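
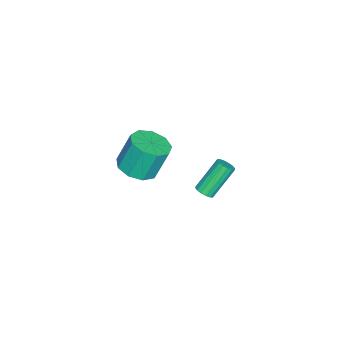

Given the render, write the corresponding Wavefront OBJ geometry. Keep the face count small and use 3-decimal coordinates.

v -1.278 2.605 -3.128
v -0.844 2.836 -2.958
v -1.829 3.566 -1.441
v -2.262 3.335 -1.612
v -0.96 3.016 -3.12
v -1.945 3.747 -1.604
v -1.161 3.087 -3.285
v -2.146 3.817 -1.768
v -1.393 3.028 -3.407
v -2.378 3.759 -1.891
v -1.595 2.856 -3.455
v -2.579 3.586 -1.939
v -1.711 2.617 -3.415
v -2.696 3.347 -1.899
v -1.711 2.374 -3.299
v -2.696 3.104 -1.782
v -1.595 2.193 -3.136
v -2.58 2.924 -1.62
v -1.394 2.123 -2.972
v -2.379 2.853 -1.455
v -1.162 2.181 -2.849
v -2.147 2.912 -1.333
v -0.961 2.354 -2.801
v -1.945 3.084 -1.285
v -0.844 2.593 -2.841
v -1.829 3.323 -1.325
v 3.187 0.981 2.309
v 4.173 0.968 2.525
v 3.82 1.526 4.168
v 2.833 1.539 3.951
v 3.994 1.587 2.276
v 3.641 2.145 3.919
v 3.437 1.923 2.043
v 3.084 2.481 3.685
v 2.763 1.817 1.934
v 2.41 2.375 3.576
v 2.287 1.321 2
v 1.934 1.879 3.642
v 2.232 0.665 2.211
v 1.879 1.223 3.853
v 2.624 0.157 2.468
v 2.271 0.715 4.11
v 3.279 0.035 2.65
v 2.926 0.593 4.292
v 3.891 0.355 2.673
v 3.538 0.913 4.315
f 2 1 5
f 2 5 3
f 3 5 6
f 3 6 4
f 5 1 7
f 5 7 6
f 6 7 8
f 6 8 4
f 7 1 9
f 7 9 8
f 8 9 10
f 8 10 4
f 9 1 11
f 9 11 10
f 10 11 12
f 10 12 4
f 11 1 13
f 11 13 12
f 12 13 14
f 12 14 4
f 13 1 15
f 13 15 14
f 14 15 16
f 14 16 4
f 15 1 17
f 15 17 16
f 16 17 18
f 16 18 4
f 17 1 19
f 17 19 18
f 18 19 20
f 18 20 4
f 19 1 21
f 19 21 20
f 20 21 22
f 20 22 4
f 21 1 23
f 21 23 22
f 22 23 24
f 22 24 4
f 23 1 25
f 23 25 24
f 24 25 26
f 24 26 4
f 25 1 2
f 25 2 26
f 26 2 3
f 26 3 4
f 28 27 31
f 28 31 29
f 29 31 32
f 29 32 30
f 31 27 33
f 31 33 32
f 32 33 34
f 32 34 30
f 33 27 35
f 33 35 34
f 34 35 36
f 34 36 30
f 35 27 37
f 35 37 36
f 36 37 38
f 36 38 30
f 37 27 39
f 37 39 38
f 38 39 40
f 38 40 30
f 39 27 41
f 39 41 40
f 40 41 42
f 40 42 30
f 41 27 43
f 41 43 42
f 42 43 44
f 42 44 30
f 43 27 45
f 43 45 44
f 44 45 46
f 44 46 30
f 45 27 28
f 45 28 46
f 46 28 29
f 46 29 30



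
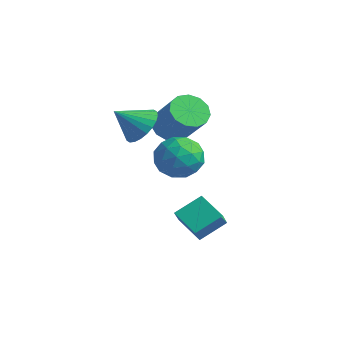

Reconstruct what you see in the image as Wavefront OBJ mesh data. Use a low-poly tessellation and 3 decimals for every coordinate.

v 3.036 -0.551 -1.907
v 3.358 0.691 -1.15
v 2.518 0.124 -2.795
v 2.841 1.366 -2.038
v 4.339 -0.466 -2.602
v 4.662 0.776 -1.845
v 3.822 0.209 -3.49
v 4.144 1.451 -2.733
v -0.146 1.841 1.457
v 0.523 1.69 0.771
v 2.015 1.548 2.256
v 1.346 1.699 2.943
v 0.499 2.231 0.847
v 1.991 2.089 2.332
v 0.27 2.648 1.116
v 1.763 2.506 2.601
v -0.09 2.809 1.494
v 1.402 2.667 2.979
v -0.469 2.662 1.86
v 1.023 2.52 3.345
v -0.745 2.255 2.099
v 0.747 2.113 3.584
v -0.831 1.717 2.133
v 0.662 1.574 3.618
v -0.699 1.218 1.953
v 0.793 1.075 3.439
v -0.392 0.916 1.616
v 1.1 0.774 3.101
v -0.007 0.909 1.228
v 1.485 0.767 2.713
v 0.334 1.197 0.913
v 1.826 1.055 2.398
v 2.402 -0.859 1.588
v 2.979 -0.334 0.733
v 3.981 -0.966 2.587
v 4.558 -0.441 1.732
v 3.781 0.149 2.354
v 2.805 0.215 1.736
v 4.155 -1.515 1.584
v 3.179 -1.449 0.966
v 4.062 -0.739 0.731
v 3.831 0.289 1.207
v 3.129 -1.589 2.113
v 2.898 -0.561 2.589
v 2.552 -0.587 1.073
v 4.408 -0.713 2.247
v 3.951 -0.366 2.613
v 4.29 -0.058 2.11
v 2.45 -0.264 1.662
v 2.789 0.044 1.16
v 3.26 0.328 2.113
v 4.171 -1.344 2.16
v 4.51 -1.036 1.658
v 2.67 -1.242 1.21
v 3.009 -0.934 0.707
v 3.7 -1.628 1.207
v 3.527 -0.517 0.569
v 4.455 -0.58 1.156
v 4.219 -1.211 1.069
v 3.645 -1.172 0.706
v 3.391 0.088 0.849
v 4.319 0.025 1.436
v 3.863 0.371 1.802
v 3.289 0.41 1.439
v 4.028 -0.151 0.848
v 2.641 -1.325 1.884
v 3.569 -1.388 2.471
v 3.671 -1.71 1.881
v 3.097 -1.671 1.518
v 2.505 -0.72 2.164
v 3.433 -0.783 2.751
v 3.315 -0.128 2.614
v 2.741 -0.089 2.251
v 2.932 -1.149 2.472
v 1.185 -0.814 2.699
v 2.148 -0.991 3.019
v 0.655 -1.886 3.701
v 2.034 -0.699 3.27
v 1.79 -0.424 3.435
v 1.455 -0.209 3.487
v 1.078 -0.087 3.42
v 0.718 -0.075 3.242
v 0.428 -0.175 2.982
v 0.254 -0.373 2.679
v 0.222 -0.638 2.378
v 0.336 -0.93 2.127
v 0.579 -1.204 1.962
v 0.915 -1.419 1.91
v 1.291 -1.542 1.977
v 1.652 -1.554 2.155
v 1.941 -1.454 2.415
v 2.115 -1.256 2.718
f 2 4 1
f 5 2 1
f 1 4 3
f 3 5 1
f 2 8 4
f 6 2 5
f 6 8 2
f 4 8 3
f 7 5 3
f 3 8 7
f 7 6 5
f 8 6 7
f 10 9 13
f 10 13 11
f 11 13 14
f 11 14 12
f 13 9 15
f 13 15 14
f 14 15 16
f 14 16 12
f 15 9 17
f 15 17 16
f 16 17 18
f 16 18 12
f 17 9 19
f 17 19 18
f 18 19 20
f 18 20 12
f 19 9 21
f 19 21 20
f 20 21 22
f 20 22 12
f 21 9 23
f 21 23 22
f 22 23 24
f 22 24 12
f 23 9 25
f 23 25 24
f 24 25 26
f 24 26 12
f 25 9 27
f 25 27 26
f 26 27 28
f 26 28 12
f 27 9 29
f 27 29 28
f 28 29 30
f 28 30 12
f 29 9 31
f 29 31 30
f 30 31 32
f 30 32 12
f 31 9 10
f 31 10 32
f 32 10 11
f 32 11 12
f 33 70 49
f 70 44 73
f 49 73 38
f 70 73 49
f 33 49 45
f 49 38 50
f 45 50 34
f 49 50 45
f 33 45 54
f 45 34 55
f 54 55 40
f 45 55 54
f 33 54 66
f 54 40 69
f 66 69 43
f 54 69 66
f 33 66 70
f 66 43 74
f 70 74 44
f 66 74 70
f 34 50 61
f 50 38 64
f 61 64 42
f 50 64 61
f 38 73 51
f 73 44 72
f 51 72 37
f 73 72 51
f 44 74 71
f 74 43 67
f 71 67 35
f 74 67 71
f 43 69 68
f 69 40 56
f 68 56 39
f 69 56 68
f 40 55 60
f 55 34 57
f 60 57 41
f 55 57 60
f 36 62 48
f 62 42 63
f 48 63 37
f 62 63 48
f 36 48 46
f 48 37 47
f 46 47 35
f 48 47 46
f 36 46 53
f 46 35 52
f 53 52 39
f 46 52 53
f 36 53 58
f 53 39 59
f 58 59 41
f 53 59 58
f 36 58 62
f 58 41 65
f 62 65 42
f 58 65 62
f 37 63 51
f 63 42 64
f 51 64 38
f 63 64 51
f 35 47 71
f 47 37 72
f 71 72 44
f 47 72 71
f 39 52 68
f 52 35 67
f 68 67 43
f 52 67 68
f 41 59 60
f 59 39 56
f 60 56 40
f 59 56 60
f 42 65 61
f 65 41 57
f 61 57 34
f 65 57 61
f 76 75 78
f 76 78 77
f 78 75 79
f 78 79 77
f 79 75 80
f 79 80 77
f 80 75 81
f 80 81 77
f 81 75 82
f 81 82 77
f 82 75 83
f 82 83 77
f 83 75 84
f 83 84 77
f 84 75 85
f 84 85 77
f 85 75 86
f 85 86 77
f 86 75 87
f 86 87 77
f 87 75 88
f 87 88 77
f 88 75 89
f 88 89 77
f 89 75 90
f 89 90 77
f 90 75 91
f 90 91 77
f 91 75 92
f 91 92 77
f 92 75 76
f 92 76 77



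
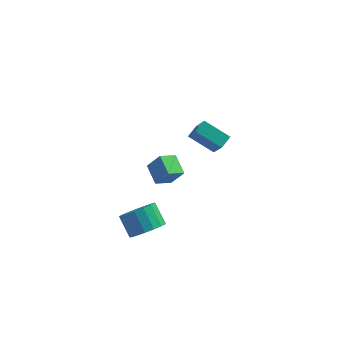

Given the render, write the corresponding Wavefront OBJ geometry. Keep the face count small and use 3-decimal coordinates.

v 0.843 2.794 -2.761
v 1.282 1.788 -1.309
v 1.244 3.413 -2.454
v 1.684 2.408 -1.002
v 2.196 2.292 -3.518
v 2.636 1.287 -2.066
v 2.598 2.912 -3.211
v 3.037 1.906 -1.759
v -0.652 -4.123 -3.533
v -0.311 -4.653 -2.81
v -0.886 -3.868 -1.963
v -1.228 -3.337 -2.687
v 0.017 -4.338 -2.879
v -0.559 -3.553 -2.033
v 0.191 -3.973 -3.099
v -0.385 -3.188 -2.252
v 0.171 -3.643 -3.418
v -0.404 -2.858 -2.571
v -0.036 -3.423 -3.763
v -0.612 -2.638 -2.917
v -0.385 -3.363 -4.056
v -0.961 -2.578 -3.21
v -0.796 -3.477 -4.229
v -1.371 -2.692 -3.383
v -1.173 -3.739 -4.243
v -1.748 -2.954 -3.396
v -1.431 -4.089 -4.094
v -2.006 -3.304 -3.247
v -1.511 -4.446 -3.816
v -2.086 -3.661 -2.97
v -1.394 -4.73 -3.474
v -1.969 -3.945 -2.628
v -1.107 -4.874 -3.146
v -1.682 -4.089 -2.299
v -0.716 -4.846 -2.906
v -1.291 -4.061 -2.059
v 0.37 -2.641 -1.09
v -0.351 -3.194 -0.625
v -0.106 -1.677 -0.681
v -0.827 -2.23 -0.217
v 1.007 -2.71 -0.183
v 0.286 -3.263 0.281
v 0.531 -1.746 0.225
v -0.19 -2.299 0.69
f 2 4 1
f 5 2 1
f 1 4 3
f 3 5 1
f 2 8 4
f 6 2 5
f 6 8 2
f 4 8 3
f 7 5 3
f 3 8 7
f 7 6 5
f 8 6 7
f 10 9 13
f 10 13 11
f 11 13 14
f 11 14 12
f 13 9 15
f 13 15 14
f 14 15 16
f 14 16 12
f 15 9 17
f 15 17 16
f 16 17 18
f 16 18 12
f 17 9 19
f 17 19 18
f 18 19 20
f 18 20 12
f 19 9 21
f 19 21 20
f 20 21 22
f 20 22 12
f 21 9 23
f 21 23 22
f 22 23 24
f 22 24 12
f 23 9 25
f 23 25 24
f 24 25 26
f 24 26 12
f 25 9 27
f 25 27 26
f 26 27 28
f 26 28 12
f 27 9 29
f 27 29 28
f 28 29 30
f 28 30 12
f 29 9 31
f 29 31 30
f 30 31 32
f 30 32 12
f 31 9 33
f 31 33 32
f 32 33 34
f 32 34 12
f 33 9 35
f 33 35 34
f 34 35 36
f 34 36 12
f 35 9 10
f 35 10 36
f 36 10 11
f 36 11 12
f 38 40 37
f 41 38 37
f 37 40 39
f 39 41 37
f 38 44 40
f 42 38 41
f 42 44 38
f 40 44 39
f 43 41 39
f 39 44 43
f 43 42 41
f 44 42 43



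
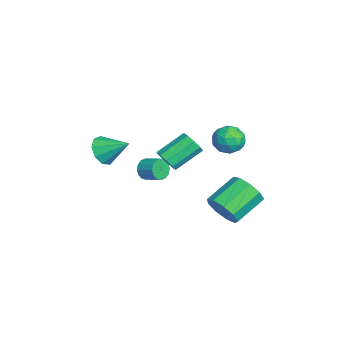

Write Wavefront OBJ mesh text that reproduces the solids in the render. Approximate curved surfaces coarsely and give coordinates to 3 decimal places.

v 0.232 -4.2 -0.262
v 1.03 -4.276 -0.713
v 0.828 -2.94 0.582
v 0.645 -3.887 -1.022
v 0.066 -3.644 -0.976
v -0.435 -3.661 -0.595
v -0.624 -3.931 -0.059
v -0.413 -4.327 0.382
v 0.1 -4.663 0.522
v 0.675 -4.783 0.295
v 1.042 -4.63 -0.192
v 0.199 2.636 0.844
v 0.762 2.665 0.137
v 0.498 1.215 1.023
v 1.061 1.244 0.316
v 1.275 1.674 1.082
v 1.09 2.552 0.972
v 0.17 1.328 0.188
v -0.015 2.206 0.078
v 0.744 1.857 -0.268
v 1.427 2.071 0.284
v -0.167 1.809 0.876
v 0.516 2.023 1.428
v 0.454 2.775 0.475
v 0.806 1.105 0.685
v 0.932 1.357 1.136
v 1.263 1.375 0.72
v 0.647 2.709 0.965
v 0.978 2.726 0.55
v 1.28 2.143 1.105
v 0.282 1.154 0.61
v 0.613 1.171 0.195
v -0.003 2.505 0.44
v 0.328 2.523 0.024
v -0.02 1.737 0.055
v 0.774 2.317 -0.179
v 0.95 1.482 -0.074
v 0.426 1.531 -0.149
v 0.318 2.048 -0.214
v 1.176 2.443 0.146
v 1.352 1.608 0.251
v 1.478 1.86 0.701
v 1.369 2.376 0.636
v 1.165 1.968 -0.093
v -0.092 2.272 0.909
v 0.084 1.437 1.014
v -0.109 1.504 0.524
v -0.218 2.02 0.459
v 0.31 2.398 1.234
v 0.486 1.563 1.339
v 0.942 1.832 1.374
v 0.834 2.349 1.309
v 0.095 1.912 1.253
v 3.687 1.419 -2.549
v 4.344 1.435 -1.783
v 3.31 2.777 -0.924
v 2.653 2.761 -1.691
v 4.534 1.89 -2.266
v 3.5 3.233 -1.407
v 4.328 2.125 -2.882
v 3.293 3.468 -2.023
v 3.822 2.03 -3.342
v 2.787 3.372 -2.483
v 3.252 1.648 -3.432
v 2.218 2.991 -2.573
v 2.887 1.16 -3.108
v 1.852 2.502 -2.249
v 2.896 0.792 -2.523
v 1.861 2.135 -1.664
v 3.275 0.718 -1.951
v 2.24 2.06 -1.092
v 3.847 0.972 -1.658
v 2.813 2.314 -0.799
v 2.123 -1.208 0.092
v 2.709 -1.2 0.493
v 2.063 0.156 1.409
v 1.477 0.148 1.008
v 2.768 -0.911 0.107
v 2.122 0.445 1.023
v 2.525 -0.761 -0.286
v 1.879 0.595 0.63
v 2.094 -0.821 -0.502
v 1.448 0.536 0.414
v 1.677 -1.061 -0.44
v 1.031 0.295 0.476
v 1.468 -1.371 -0.129
v 0.822 -0.014 0.787
v 1.566 -1.604 0.285
v 0.92 -0.248 1.202
v 1.925 -1.652 0.609
v 1.279 -0.296 1.526
v 2.376 -1.493 0.691
v 1.73 -0.136 1.608
v -2.167 -2.042 -3.25
v -1.831 -2.038 -3.83
v -1.218 -1.294 -3.47
v -1.553 -1.298 -2.89
v -2.086 -1.808 -3.872
v -1.473 -1.063 -3.512
v -2.363 -1.64 -3.748
v -1.75 -0.895 -3.388
v -2.587 -1.58 -3.49
v -1.974 -0.835 -3.13
v -2.699 -1.644 -3.168
v -2.085 -0.899 -2.808
v -2.668 -1.815 -2.868
v -2.054 -1.07 -2.508
v -2.502 -2.046 -2.67
v -1.889 -1.302 -2.31
v -2.247 -2.277 -2.628
v -1.634 -1.532 -2.268
v -1.97 -2.445 -2.752
v -1.357 -1.7 -2.392
v -1.746 -2.505 -3.01
v -1.133 -1.76 -2.65
v -1.635 -2.441 -3.332
v -1.021 -1.696 -2.972
v -1.666 -2.27 -3.632
v -1.052 -1.525 -3.272
f 2 1 4
f 2 4 3
f 4 1 5
f 4 5 3
f 5 1 6
f 5 6 3
f 6 1 7
f 6 7 3
f 7 1 8
f 7 8 3
f 8 1 9
f 8 9 3
f 9 1 10
f 9 10 3
f 10 1 11
f 10 11 3
f 11 1 2
f 11 2 3
f 12 49 28
f 49 23 52
f 28 52 17
f 49 52 28
f 12 28 24
f 28 17 29
f 24 29 13
f 28 29 24
f 12 24 33
f 24 13 34
f 33 34 19
f 24 34 33
f 12 33 45
f 33 19 48
f 45 48 22
f 33 48 45
f 12 45 49
f 45 22 53
f 49 53 23
f 45 53 49
f 13 29 40
f 29 17 43
f 40 43 21
f 29 43 40
f 17 52 30
f 52 23 51
f 30 51 16
f 52 51 30
f 23 53 50
f 53 22 46
f 50 46 14
f 53 46 50
f 22 48 47
f 48 19 35
f 47 35 18
f 48 35 47
f 19 34 39
f 34 13 36
f 39 36 20
f 34 36 39
f 15 41 27
f 41 21 42
f 27 42 16
f 41 42 27
f 15 27 25
f 27 16 26
f 25 26 14
f 27 26 25
f 15 25 32
f 25 14 31
f 32 31 18
f 25 31 32
f 15 32 37
f 32 18 38
f 37 38 20
f 32 38 37
f 15 37 41
f 37 20 44
f 41 44 21
f 37 44 41
f 16 42 30
f 42 21 43
f 30 43 17
f 42 43 30
f 14 26 50
f 26 16 51
f 50 51 23
f 26 51 50
f 18 31 47
f 31 14 46
f 47 46 22
f 31 46 47
f 20 38 39
f 38 18 35
f 39 35 19
f 38 35 39
f 21 44 40
f 44 20 36
f 40 36 13
f 44 36 40
f 55 54 58
f 55 58 56
f 56 58 59
f 56 59 57
f 58 54 60
f 58 60 59
f 59 60 61
f 59 61 57
f 60 54 62
f 60 62 61
f 61 62 63
f 61 63 57
f 62 54 64
f 62 64 63
f 63 64 65
f 63 65 57
f 64 54 66
f 64 66 65
f 65 66 67
f 65 67 57
f 66 54 68
f 66 68 67
f 67 68 69
f 67 69 57
f 68 54 70
f 68 70 69
f 69 70 71
f 69 71 57
f 70 54 72
f 70 72 71
f 71 72 73
f 71 73 57
f 72 54 55
f 72 55 73
f 73 55 56
f 73 56 57
f 75 74 78
f 75 78 76
f 76 78 79
f 76 79 77
f 78 74 80
f 78 80 79
f 79 80 81
f 79 81 77
f 80 74 82
f 80 82 81
f 81 82 83
f 81 83 77
f 82 74 84
f 82 84 83
f 83 84 85
f 83 85 77
f 84 74 86
f 84 86 85
f 85 86 87
f 85 87 77
f 86 74 88
f 86 88 87
f 87 88 89
f 87 89 77
f 88 74 90
f 88 90 89
f 89 90 91
f 89 91 77
f 90 74 92
f 90 92 91
f 91 92 93
f 91 93 77
f 92 74 75
f 92 75 93
f 93 75 76
f 93 76 77
f 95 94 98
f 95 98 96
f 96 98 99
f 96 99 97
f 98 94 100
f 98 100 99
f 99 100 101
f 99 101 97
f 100 94 102
f 100 102 101
f 101 102 103
f 101 103 97
f 102 94 104
f 102 104 103
f 103 104 105
f 103 105 97
f 104 94 106
f 104 106 105
f 105 106 107
f 105 107 97
f 106 94 108
f 106 108 107
f 107 108 109
f 107 109 97
f 108 94 110
f 108 110 109
f 109 110 111
f 109 111 97
f 110 94 112
f 110 112 111
f 111 112 113
f 111 113 97
f 112 94 114
f 112 114 113
f 113 114 115
f 113 115 97
f 114 94 116
f 114 116 115
f 115 116 117
f 115 117 97
f 116 94 118
f 116 118 117
f 117 118 119
f 117 119 97
f 118 94 95
f 118 95 119
f 119 95 96
f 119 96 97



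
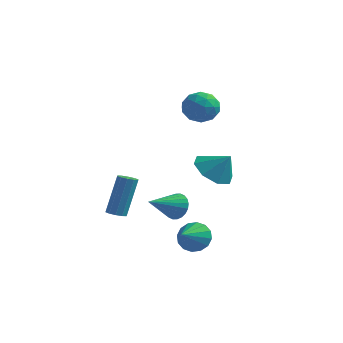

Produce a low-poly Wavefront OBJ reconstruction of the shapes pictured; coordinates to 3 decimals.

v -1.407 -1.299 -3.476
v -1.148 -1.722 -3.361
v -0.953 -1.045 -1.309
v -1.213 -0.621 -1.424
v -0.941 -1.503 -3.453
v -0.746 -0.826 -1.401
v -0.912 -1.206 -3.554
v -0.717 -0.528 -1.501
v -1.072 -0.944 -3.625
v -0.878 -0.267 -1.573
v -1.361 -0.818 -3.639
v -1.166 -0.14 -1.587
v -1.667 -0.875 -3.591
v -1.472 -0.198 -1.539
v -1.874 -1.094 -3.499
v -1.679 -0.417 -1.447
v -1.903 -1.392 -3.399
v -1.708 -0.714 -1.346
v -1.742 -1.653 -3.327
v -1.548 -0.976 -1.275
v -1.454 -1.78 -3.313
v -1.259 -1.102 -1.261
v 2.596 -2.597 -1.767
v 3.097 -2.53 -1.24
v 2.104 -4.063 -1.113
v 2.873 -2.401 -1.12
v 2.606 -2.302 -1.099
v 2.338 -2.248 -1.18
v 2.11 -2.247 -1.35
v 1.955 -2.299 -1.583
v 1.899 -2.397 -1.845
v 1.948 -2.525 -2.094
v 2.096 -2.663 -2.294
v 2.32 -2.792 -2.414
v 2.586 -2.891 -2.435
v 2.854 -2.945 -2.354
v 3.083 -2.946 -2.184
v 3.237 -2.894 -1.951
v 3.294 -2.796 -1.689
v 3.245 -2.668 -1.44
v 3.67 -2.885 -3.258
v 4.147 -3.144 -3.872
v 3.77 -4.115 -2.662
v 4.415 -2.983 -3.585
v 4.483 -2.796 -3.21
v 4.334 -2.633 -2.848
v 4.006 -2.537 -2.596
v 3.588 -2.535 -2.521
v 3.192 -2.627 -2.643
v 2.924 -2.788 -2.93
v 2.856 -2.975 -3.305
v 3.006 -3.138 -3.667
v 3.334 -3.233 -3.92
v 3.751 -3.235 -3.995
v 0.35 2.474 3.162
v 1.081 2.989 2.852
v 0.759 1.331 2.228
v 1.49 1.846 1.918
v 1.488 1.513 2.804
v 1.235 2.219 3.381
v 0.605 2.101 1.699
v 0.352 2.807 2.276
v 1.238 2.758 1.948
v 1.784 2.395 2.63
v 0.056 1.925 2.45
v 0.602 1.562 3.132
v 0.68 2.831 3.089
v 1.16 1.489 1.991
v 1.159 1.293 2.512
v 1.589 1.596 2.329
v 0.77 2.379 3.4
v 1.2 2.682 3.218
v 1.439 1.815 3.189
v 0.64 1.638 1.862
v 1.07 1.941 1.68
v 0.251 2.724 2.751
v 0.681 3.027 2.568
v 0.401 2.505 1.891
v 1.202 2.999 2.375
v 1.442 2.327 1.826
v 0.922 2.477 1.698
v 0.773 2.892 2.037
v 1.523 2.785 2.776
v 1.763 2.114 2.227
v 1.762 1.918 2.748
v 1.613 2.333 3.087
v 1.615 2.65 2.245
v 0.077 2.206 2.853
v 0.317 1.535 2.304
v 0.227 1.987 1.993
v 0.078 2.402 2.332
v 0.398 1.993 3.254
v 0.638 1.321 2.705
v 1.067 1.428 3.043
v 0.918 1.843 3.382
v 0.225 1.67 2.835
v 1.884 1.662 -1.045
v 2.715 1.708 -1.765
v 2.736 1.758 -0.055
v 2.409 2.47 -1.576
v 1.796 2.758 -1.076
v 1.234 2.404 -0.558
v 1.053 1.615 -0.326
v 1.359 0.854 -0.515
v 1.972 0.566 -1.014
v 2.534 0.92 -1.532
f 2 1 5
f 2 5 3
f 3 5 6
f 3 6 4
f 5 1 7
f 5 7 6
f 6 7 8
f 6 8 4
f 7 1 9
f 7 9 8
f 8 9 10
f 8 10 4
f 9 1 11
f 9 11 10
f 10 11 12
f 10 12 4
f 11 1 13
f 11 13 12
f 12 13 14
f 12 14 4
f 13 1 15
f 13 15 14
f 14 15 16
f 14 16 4
f 15 1 17
f 15 17 16
f 16 17 18
f 16 18 4
f 17 1 19
f 17 19 18
f 18 19 20
f 18 20 4
f 19 1 21
f 19 21 20
f 20 21 22
f 20 22 4
f 21 1 2
f 21 2 22
f 22 2 3
f 22 3 4
f 24 23 26
f 24 26 25
f 26 23 27
f 26 27 25
f 27 23 28
f 27 28 25
f 28 23 29
f 28 29 25
f 29 23 30
f 29 30 25
f 30 23 31
f 30 31 25
f 31 23 32
f 31 32 25
f 32 23 33
f 32 33 25
f 33 23 34
f 33 34 25
f 34 23 35
f 34 35 25
f 35 23 36
f 35 36 25
f 36 23 37
f 36 37 25
f 37 23 38
f 37 38 25
f 38 23 39
f 38 39 25
f 39 23 40
f 39 40 25
f 40 23 24
f 40 24 25
f 42 41 44
f 42 44 43
f 44 41 45
f 44 45 43
f 45 41 46
f 45 46 43
f 46 41 47
f 46 47 43
f 47 41 48
f 47 48 43
f 48 41 49
f 48 49 43
f 49 41 50
f 49 50 43
f 50 41 51
f 50 51 43
f 51 41 52
f 51 52 43
f 52 41 53
f 52 53 43
f 53 41 54
f 53 54 43
f 54 41 42
f 54 42 43
f 55 92 71
f 92 66 95
f 71 95 60
f 92 95 71
f 55 71 67
f 71 60 72
f 67 72 56
f 71 72 67
f 55 67 76
f 67 56 77
f 76 77 62
f 67 77 76
f 55 76 88
f 76 62 91
f 88 91 65
f 76 91 88
f 55 88 92
f 88 65 96
f 92 96 66
f 88 96 92
f 56 72 83
f 72 60 86
f 83 86 64
f 72 86 83
f 60 95 73
f 95 66 94
f 73 94 59
f 95 94 73
f 66 96 93
f 96 65 89
f 93 89 57
f 96 89 93
f 65 91 90
f 91 62 78
f 90 78 61
f 91 78 90
f 62 77 82
f 77 56 79
f 82 79 63
f 77 79 82
f 58 84 70
f 84 64 85
f 70 85 59
f 84 85 70
f 58 70 68
f 70 59 69
f 68 69 57
f 70 69 68
f 58 68 75
f 68 57 74
f 75 74 61
f 68 74 75
f 58 75 80
f 75 61 81
f 80 81 63
f 75 81 80
f 58 80 84
f 80 63 87
f 84 87 64
f 80 87 84
f 59 85 73
f 85 64 86
f 73 86 60
f 85 86 73
f 57 69 93
f 69 59 94
f 93 94 66
f 69 94 93
f 61 74 90
f 74 57 89
f 90 89 65
f 74 89 90
f 63 81 82
f 81 61 78
f 82 78 62
f 81 78 82
f 64 87 83
f 87 63 79
f 83 79 56
f 87 79 83
f 98 97 100
f 98 100 99
f 100 97 101
f 100 101 99
f 101 97 102
f 101 102 99
f 102 97 103
f 102 103 99
f 103 97 104
f 103 104 99
f 104 97 105
f 104 105 99
f 105 97 106
f 105 106 99
f 106 97 98
f 106 98 99



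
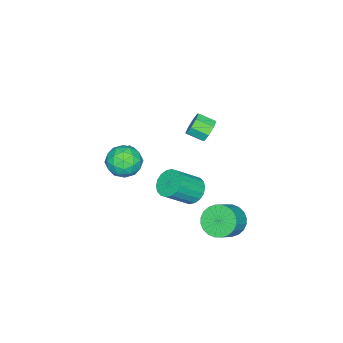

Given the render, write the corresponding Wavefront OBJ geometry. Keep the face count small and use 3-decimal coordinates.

v 0.06 -1.754 -0.134
v 0.711 -2.039 0.725
v -1.051 -3.121 0.255
v -0.4 -3.406 1.114
v -0.99 -2.461 1.151
v -0.304 -1.616 0.911
v -0.036 -3.544 0.069
v 0.65 -2.699 -0.171
v 0.651 -3.145 0.851
v 0.062 -2.476 1.519
v -0.402 -2.684 -0.539
v -0.991 -2.015 0.129
v 0.483 -1.777 0.262
v -0.823 -3.383 0.718
v -1.17 -2.828 0.74
v -0.787 -2.995 1.245
v -0.114 -1.528 0.371
v 0.269 -1.695 0.875
v -0.731 -1.944 1.126
v -0.609 -3.465 0.105
v -0.226 -3.632 0.609
v 0.447 -2.165 -0.265
v 0.83 -2.332 0.24
v 0.391 -3.216 -0.146
v 0.83 -2.594 0.84
v 0.178 -3.397 1.069
v 0.392 -3.478 0.455
v 0.795 -2.982 0.314
v 0.484 -2.2 1.233
v -0.169 -3.004 1.462
v -0.516 -2.449 1.483
v -0.113 -1.952 1.342
v 0.449 -2.85 1.307
v -0.171 -2.156 -0.482
v -0.824 -2.96 -0.253
v -0.227 -3.208 -0.362
v 0.176 -2.711 -0.503
v -0.518 -1.763 -0.089
v -1.17 -2.566 0.14
v -1.135 -2.178 0.666
v -0.732 -1.682 0.525
v -0.789 -2.31 -0.327
v -2.884 1.244 2.728
v -2.519 1.039 2.07
v -2.25 0.092 2.514
v -2.616 0.296 3.172
v -2.158 1.321 2.454
v -1.89 0.374 2.897
v -2.223 1.557 2.998
v -1.955 0.61 3.442
v -2.675 1.61 3.384
v -2.407 0.663 3.828
v -3.25 1.448 3.386
v -2.981 0.501 3.83
v -3.61 1.166 3.003
v -3.342 0.219 3.446
v -3.545 0.93 2.458
v -3.277 -0.017 2.902
v -3.093 0.877 2.072
v -2.825 -0.07 2.516
v -0.952 3.56 -2.527
v -0.386 4.085 -3.238
v 0.779 4.066 -2.324
v 0.212 3.54 -1.613
v -0.55 4.393 -3.023
v 0.615 4.374 -2.109
v -0.775 4.574 -2.732
v 0.39 4.555 -1.819
v -1.027 4.6 -2.41
v 0.138 4.581 -1.497
v -1.267 4.469 -2.106
v -0.103 4.449 -1.193
v -1.46 4.198 -1.866
v -0.296 4.179 -0.952
v -1.575 3.831 -1.726
v -0.411 3.812 -0.813
v -1.596 3.422 -1.709
v -0.432 3.403 -0.795
v -1.519 3.034 -1.816
v -0.354 3.015 -0.902
v -1.355 2.726 -2.031
v -0.19 2.707 -1.117
v -1.13 2.545 -2.321
v 0.035 2.526 -1.408
v -0.878 2.519 -2.643
v 0.287 2.5 -1.73
v -0.637 2.651 -2.947
v 0.527 2.631 -2.034
v -0.444 2.921 -3.188
v 0.72 2.902 -2.274
v -0.329 3.288 -3.327
v 0.835 3.269 -2.414
v -0.308 3.697 -3.345
v 0.856 3.678 -2.431
v -1.021 1.236 -1.002
v -0.317 1.452 -1.552
v 0.906 0.681 -0.289
v 0.201 0.464 0.262
v -0.352 1.784 -1.314
v 0.871 1.012 -0.051
v -0.52 2.007 -1.015
v 0.702 1.236 0.248
v -0.788 2.078 -0.713
v 0.435 1.306 0.55
v -1.102 1.981 -0.468
v 0.121 1.21 0.795
v -1.399 1.737 -0.329
v -0.177 0.966 0.934
v -1.622 1.394 -0.323
v -0.399 0.622 0.94
v -1.726 1.019 -0.451
v -0.503 0.248 0.812
v -1.691 0.688 -0.689
v -0.468 -0.084 0.574
v -1.522 0.464 -0.988
v -0.3 -0.307 0.275
v -1.255 0.394 -1.29
v -0.032 -0.378 -0.027
v -0.941 0.49 -1.535
v 0.282 -0.281 -0.272
v -0.643 0.734 -1.674
v 0.579 -0.037 -0.411
v -0.421 1.078 -1.68
v 0.802 0.306 -0.417
v -2.524 -3.683 -1.95
v -2.579 -4.461 -1.16
v -2.437 -2.847 -1.122
v -2.492 -3.625 -0.332
v -1.468 -3.775 -1.968
v -1.523 -4.553 -1.178
v -1.381 -2.939 -1.14
v -1.436 -3.717 -0.35
f 1 38 17
f 38 12 41
f 17 41 6
f 38 41 17
f 1 17 13
f 17 6 18
f 13 18 2
f 17 18 13
f 1 13 22
f 13 2 23
f 22 23 8
f 13 23 22
f 1 22 34
f 22 8 37
f 34 37 11
f 22 37 34
f 1 34 38
f 34 11 42
f 38 42 12
f 34 42 38
f 2 18 29
f 18 6 32
f 29 32 10
f 18 32 29
f 6 41 19
f 41 12 40
f 19 40 5
f 41 40 19
f 12 42 39
f 42 11 35
f 39 35 3
f 42 35 39
f 11 37 36
f 37 8 24
f 36 24 7
f 37 24 36
f 8 23 28
f 23 2 25
f 28 25 9
f 23 25 28
f 4 30 16
f 30 10 31
f 16 31 5
f 30 31 16
f 4 16 14
f 16 5 15
f 14 15 3
f 16 15 14
f 4 14 21
f 14 3 20
f 21 20 7
f 14 20 21
f 4 21 26
f 21 7 27
f 26 27 9
f 21 27 26
f 4 26 30
f 26 9 33
f 30 33 10
f 26 33 30
f 5 31 19
f 31 10 32
f 19 32 6
f 31 32 19
f 3 15 39
f 15 5 40
f 39 40 12
f 15 40 39
f 7 20 36
f 20 3 35
f 36 35 11
f 20 35 36
f 9 27 28
f 27 7 24
f 28 24 8
f 27 24 28
f 10 33 29
f 33 9 25
f 29 25 2
f 33 25 29
f 44 43 47
f 44 47 45
f 45 47 48
f 45 48 46
f 47 43 49
f 47 49 48
f 48 49 50
f 48 50 46
f 49 43 51
f 49 51 50
f 50 51 52
f 50 52 46
f 51 43 53
f 51 53 52
f 52 53 54
f 52 54 46
f 53 43 55
f 53 55 54
f 54 55 56
f 54 56 46
f 55 43 57
f 55 57 56
f 56 57 58
f 56 58 46
f 57 43 59
f 57 59 58
f 58 59 60
f 58 60 46
f 59 43 44
f 59 44 60
f 60 44 45
f 60 45 46
f 62 61 65
f 62 65 63
f 63 65 66
f 63 66 64
f 65 61 67
f 65 67 66
f 66 67 68
f 66 68 64
f 67 61 69
f 67 69 68
f 68 69 70
f 68 70 64
f 69 61 71
f 69 71 70
f 70 71 72
f 70 72 64
f 71 61 73
f 71 73 72
f 72 73 74
f 72 74 64
f 73 61 75
f 73 75 74
f 74 75 76
f 74 76 64
f 75 61 77
f 75 77 76
f 76 77 78
f 76 78 64
f 77 61 79
f 77 79 78
f 78 79 80
f 78 80 64
f 79 61 81
f 79 81 80
f 80 81 82
f 80 82 64
f 81 61 83
f 81 83 82
f 82 83 84
f 82 84 64
f 83 61 85
f 83 85 84
f 84 85 86
f 84 86 64
f 85 61 87
f 85 87 86
f 86 87 88
f 86 88 64
f 87 61 89
f 87 89 88
f 88 89 90
f 88 90 64
f 89 61 91
f 89 91 90
f 90 91 92
f 90 92 64
f 91 61 93
f 91 93 92
f 92 93 94
f 92 94 64
f 93 61 62
f 93 62 94
f 94 62 63
f 94 63 64
f 96 95 99
f 96 99 97
f 97 99 100
f 97 100 98
f 99 95 101
f 99 101 100
f 100 101 102
f 100 102 98
f 101 95 103
f 101 103 102
f 102 103 104
f 102 104 98
f 103 95 105
f 103 105 104
f 104 105 106
f 104 106 98
f 105 95 107
f 105 107 106
f 106 107 108
f 106 108 98
f 107 95 109
f 107 109 108
f 108 109 110
f 108 110 98
f 109 95 111
f 109 111 110
f 110 111 112
f 110 112 98
f 111 95 113
f 111 113 112
f 112 113 114
f 112 114 98
f 113 95 115
f 113 115 114
f 114 115 116
f 114 116 98
f 115 95 117
f 115 117 116
f 116 117 118
f 116 118 98
f 117 95 119
f 117 119 118
f 118 119 120
f 118 120 98
f 119 95 121
f 119 121 120
f 120 121 122
f 120 122 98
f 121 95 123
f 121 123 122
f 122 123 124
f 122 124 98
f 123 95 96
f 123 96 124
f 124 96 97
f 124 97 98
f 126 128 125
f 129 126 125
f 125 128 127
f 127 129 125
f 126 132 128
f 130 126 129
f 130 132 126
f 128 132 127
f 131 129 127
f 127 132 131
f 131 130 129
f 132 130 131



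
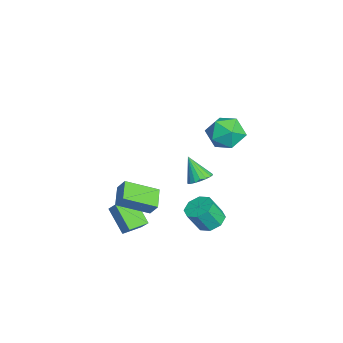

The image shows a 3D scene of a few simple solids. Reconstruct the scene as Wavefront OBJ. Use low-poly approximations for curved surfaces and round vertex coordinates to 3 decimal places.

v 0.706 3.053 4.406
v 1.477 3.958 4.828
v 1.943 2.742 2.812
v 2.714 3.647 3.234
v 2.612 2.56 3.867
v 1.847 2.752 4.851
v 1.573 3.948 2.789
v 0.808 4.14 3.773
v 2.013 4.511 3.828
v 2.655 3.653 4.495
v 0.765 3.047 3.145
v 1.407 2.189 3.812
v 3.242 -0.919 -1.872
v 3.49 -2.864 -0.943
v 1.96 -0.818 -1.318
v 2.208 -2.763 -0.388
v 3.632 -0.477 -1.052
v 3.88 -2.422 -0.122
v 2.35 -0.376 -0.497
v 2.598 -2.321 0.432
v 3.117 2.529 -2.622
v 4.021 2.45 -2.828
v 4.267 1.712 -1.464
v 3.363 1.791 -1.258
v 3.873 3.051 -2.476
v 4.119 2.313 -1.112
v 3.282 3.346 -2.209
v 3.528 2.608 -0.846
v 2.595 3.162 -2.185
v 2.841 2.424 -0.821
v 2.213 2.608 -2.416
v 2.459 1.87 -1.052
v 2.361 2.007 -2.768
v 2.607 1.269 -1.404
v 2.952 1.712 -3.034
v 3.198 0.974 -1.671
v 3.639 1.896 -3.059
v 3.885 1.158 -1.695
v 0.574 -3.324 -3.452
v 1.365 -2.906 -2.494
v -0.085 -2.241 -3.379
v 0.706 -1.823 -2.422
v 1.754 -2.517 -4.778
v 2.545 -2.099 -3.821
v 1.095 -1.434 -4.706
v 1.886 -1.016 -3.748
v -2.724 2.088 -3.277
v -1.973 1.774 -3.072
v -3.436 1.372 -1.763
v -1.968 2.111 -2.911
v -2.114 2.444 -2.822
v -2.381 2.706 -2.823
v -2.715 2.846 -2.914
v -3.051 2.836 -3.077
v -3.323 2.677 -3.28
v -3.476 2.403 -3.482
v -3.48 2.065 -3.643
v -3.334 1.733 -3.732
v -3.068 1.471 -3.731
v -2.733 1.331 -3.64
v -2.397 1.341 -3.477
v -2.125 1.499 -3.274
f 1 12 6
f 1 6 2
f 1 2 8
f 1 8 11
f 1 11 12
f 2 6 10
f 6 12 5
f 12 11 3
f 11 8 7
f 8 2 9
f 4 10 5
f 4 5 3
f 4 3 7
f 4 7 9
f 4 9 10
f 5 10 6
f 3 5 12
f 7 3 11
f 9 7 8
f 10 9 2
f 14 16 13
f 17 14 13
f 13 16 15
f 15 17 13
f 14 20 16
f 18 14 17
f 18 20 14
f 16 20 15
f 19 17 15
f 15 20 19
f 19 18 17
f 20 18 19
f 22 21 25
f 22 25 23
f 23 25 26
f 23 26 24
f 25 21 27
f 25 27 26
f 26 27 28
f 26 28 24
f 27 21 29
f 27 29 28
f 28 29 30
f 28 30 24
f 29 21 31
f 29 31 30
f 30 31 32
f 30 32 24
f 31 21 33
f 31 33 32
f 32 33 34
f 32 34 24
f 33 21 35
f 33 35 34
f 34 35 36
f 34 36 24
f 35 21 37
f 35 37 36
f 36 37 38
f 36 38 24
f 37 21 22
f 37 22 38
f 38 22 23
f 38 23 24
f 40 42 39
f 43 40 39
f 39 42 41
f 41 43 39
f 40 46 42
f 44 40 43
f 44 46 40
f 42 46 41
f 45 43 41
f 41 46 45
f 45 44 43
f 46 44 45
f 48 47 50
f 48 50 49
f 50 47 51
f 50 51 49
f 51 47 52
f 51 52 49
f 52 47 53
f 52 53 49
f 53 47 54
f 53 54 49
f 54 47 55
f 54 55 49
f 55 47 56
f 55 56 49
f 56 47 57
f 56 57 49
f 57 47 58
f 57 58 49
f 58 47 59
f 58 59 49
f 59 47 60
f 59 60 49
f 60 47 61
f 60 61 49
f 61 47 62
f 61 62 49
f 62 47 48
f 62 48 49



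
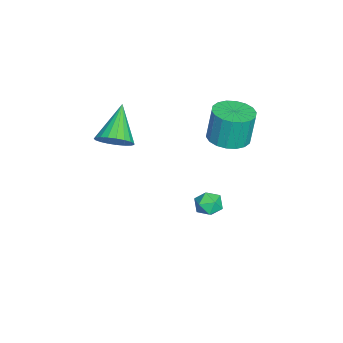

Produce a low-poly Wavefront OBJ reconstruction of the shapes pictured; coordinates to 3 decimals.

v 2.118 2.891 1.435
v 2.723 3.698 1.388
v 2.568 3.916 3.097
v 1.962 3.109 3.145
v 2.315 3.876 1.328
v 2.159 4.093 3.037
v 1.867 3.859 1.29
v 1.712 4.076 2.999
v 1.47 3.65 1.28
v 1.314 3.867 2.989
v 1.2 3.291 1.301
v 1.044 3.508 3.01
v 1.112 2.853 1.349
v 0.957 3.07 3.058
v 1.224 2.422 1.414
v 1.068 2.639 3.123
v 1.512 2.084 1.483
v 1.357 2.302 3.192
v 1.921 1.907 1.543
v 1.765 2.124 3.252
v 2.368 1.924 1.581
v 2.213 2.141 3.29
v 2.766 2.133 1.591
v 2.61 2.35 3.3
v 3.036 2.492 1.57
v 2.88 2.709 3.279
v 3.123 2.93 1.522
v 2.968 3.147 3.231
v 3.012 3.361 1.457
v 2.856 3.578 3.166
v 2.139 2.697 -3.681
v 2.661 2.164 -3.711
v 1.319 1.876 -3.349
v 1.841 1.343 -3.379
v 1.872 1.866 -2.847
v 2.379 2.374 -3.053
v 1.601 1.666 -4.007
v 2.108 2.174 -4.213
v 2.329 1.527 -3.913
v 2.496 1.65 -3.196
v 1.484 2.39 -3.864
v 1.651 2.513 -3.147
v 3.852 -1.931 1.965
v 4.406 -2.106 2.665
v 2.248 -1.849 3.255
v 4.414 -1.728 2.652
v 4.325 -1.385 2.519
v 4.154 -1.136 2.291
v 3.931 -1.025 2.006
v 3.694 -1.07 1.715
v 3.485 -1.264 1.466
v 3.339 -1.573 1.304
v 3.282 -1.944 1.256
v 3.323 -2.313 1.331
v 3.456 -2.615 1.516
v 3.657 -2.8 1.778
v 3.892 -2.833 2.072
v 4.121 -2.711 2.348
v 4.302 -2.454 2.558
f 2 1 5
f 2 5 3
f 3 5 6
f 3 6 4
f 5 1 7
f 5 7 6
f 6 7 8
f 6 8 4
f 7 1 9
f 7 9 8
f 8 9 10
f 8 10 4
f 9 1 11
f 9 11 10
f 10 11 12
f 10 12 4
f 11 1 13
f 11 13 12
f 12 13 14
f 12 14 4
f 13 1 15
f 13 15 14
f 14 15 16
f 14 16 4
f 15 1 17
f 15 17 16
f 16 17 18
f 16 18 4
f 17 1 19
f 17 19 18
f 18 19 20
f 18 20 4
f 19 1 21
f 19 21 20
f 20 21 22
f 20 22 4
f 21 1 23
f 21 23 22
f 22 23 24
f 22 24 4
f 23 1 25
f 23 25 24
f 24 25 26
f 24 26 4
f 25 1 27
f 25 27 26
f 26 27 28
f 26 28 4
f 27 1 29
f 27 29 28
f 28 29 30
f 28 30 4
f 29 1 2
f 29 2 30
f 30 2 3
f 30 3 4
f 31 42 36
f 31 36 32
f 31 32 38
f 31 38 41
f 31 41 42
f 32 36 40
f 36 42 35
f 42 41 33
f 41 38 37
f 38 32 39
f 34 40 35
f 34 35 33
f 34 33 37
f 34 37 39
f 34 39 40
f 35 40 36
f 33 35 42
f 37 33 41
f 39 37 38
f 40 39 32
f 44 43 46
f 44 46 45
f 46 43 47
f 46 47 45
f 47 43 48
f 47 48 45
f 48 43 49
f 48 49 45
f 49 43 50
f 49 50 45
f 50 43 51
f 50 51 45
f 51 43 52
f 51 52 45
f 52 43 53
f 52 53 45
f 53 43 54
f 53 54 45
f 54 43 55
f 54 55 45
f 55 43 56
f 55 56 45
f 56 43 57
f 56 57 45
f 57 43 58
f 57 58 45
f 58 43 59
f 58 59 45
f 59 43 44
f 59 44 45



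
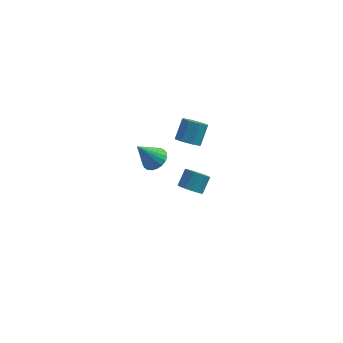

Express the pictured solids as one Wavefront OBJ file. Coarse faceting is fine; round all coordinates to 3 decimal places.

v 1.704 -2.57 2.481
v 2.146 -3.116 2.581
v 0.916 -2.97 3.779
v 2.281 -2.899 2.73
v 2.316 -2.626 2.836
v 2.246 -2.343 2.88
v 2.081 -2.099 2.856
v 1.852 -1.936 2.766
v 1.596 -1.883 2.628
v 1.36 -1.949 2.464
v 1.182 -2.122 2.303
v 1.095 -2.372 2.173
v 1.114 -2.656 2.096
v 1.234 -2.926 2.086
v 1.435 -3.134 2.144
v 1.683 -3.244 2.26
v 1.935 -3.238 2.415
v 2.882 1.649 -4.134
v 3.187 2.039 -4.63
v 3.482 2.76 -3.882
v 3.178 2.371 -3.386
v 2.873 2.155 -4.618
v 3.168 2.876 -3.87
v 2.561 2.156 -4.495
v 2.857 2.877 -3.747
v 2.323 2.04 -4.29
v 2.618 2.761 -3.542
v 2.213 1.835 -4.048
v 2.508 2.556 -3.301
v 2.256 1.588 -3.827
v 2.552 2.309 -3.079
v 2.443 1.354 -3.676
v 2.738 2.076 -2.928
v 2.73 1.189 -3.629
v 3.026 1.91 -2.882
v 3.052 1.128 -3.699
v 3.348 1.849 -2.951
v 3.336 1.187 -3.868
v 3.631 1.909 -3.12
v 3.515 1.352 -4.098
v 3.811 2.073 -3.35
v 3.549 1.585 -4.336
v 3.845 2.306 -3.588
v 3.431 1.833 -4.528
v 3.726 2.554 -3.78
v 2.99 -0.137 1.665
v 3.621 0.001 1.371
v 3.881 0.795 2.3
v 3.25 0.657 2.595
v 3.231 0.336 1.194
v 3.492 1.13 2.123
v 2.7 0.394 1.293
v 2.961 1.188 2.223
v 2.339 0.141 1.61
v 2.599 0.935 2.54
v 2.359 -0.275 1.96
v 2.619 0.519 2.889
v 2.748 -0.61 2.137
v 3.009 0.184 3.066
v 3.279 -0.668 2.037
v 3.54 0.126 2.967
v 3.641 -0.415 1.72
v 3.901 0.379 2.65
f 2 1 4
f 2 4 3
f 4 1 5
f 4 5 3
f 5 1 6
f 5 6 3
f 6 1 7
f 6 7 3
f 7 1 8
f 7 8 3
f 8 1 9
f 8 9 3
f 9 1 10
f 9 10 3
f 10 1 11
f 10 11 3
f 11 1 12
f 11 12 3
f 12 1 13
f 12 13 3
f 13 1 14
f 13 14 3
f 14 1 15
f 14 15 3
f 15 1 16
f 15 16 3
f 16 1 17
f 16 17 3
f 17 1 2
f 17 2 3
f 19 18 22
f 19 22 20
f 20 22 23
f 20 23 21
f 22 18 24
f 22 24 23
f 23 24 25
f 23 25 21
f 24 18 26
f 24 26 25
f 25 26 27
f 25 27 21
f 26 18 28
f 26 28 27
f 27 28 29
f 27 29 21
f 28 18 30
f 28 30 29
f 29 30 31
f 29 31 21
f 30 18 32
f 30 32 31
f 31 32 33
f 31 33 21
f 32 18 34
f 32 34 33
f 33 34 35
f 33 35 21
f 34 18 36
f 34 36 35
f 35 36 37
f 35 37 21
f 36 18 38
f 36 38 37
f 37 38 39
f 37 39 21
f 38 18 40
f 38 40 39
f 39 40 41
f 39 41 21
f 40 18 42
f 40 42 41
f 41 42 43
f 41 43 21
f 42 18 44
f 42 44 43
f 43 44 45
f 43 45 21
f 44 18 19
f 44 19 45
f 45 19 20
f 45 20 21
f 47 46 50
f 47 50 48
f 48 50 51
f 48 51 49
f 50 46 52
f 50 52 51
f 51 52 53
f 51 53 49
f 52 46 54
f 52 54 53
f 53 54 55
f 53 55 49
f 54 46 56
f 54 56 55
f 55 56 57
f 55 57 49
f 56 46 58
f 56 58 57
f 57 58 59
f 57 59 49
f 58 46 60
f 58 60 59
f 59 60 61
f 59 61 49
f 60 46 62
f 60 62 61
f 61 62 63
f 61 63 49
f 62 46 47
f 62 47 63
f 63 47 48
f 63 48 49



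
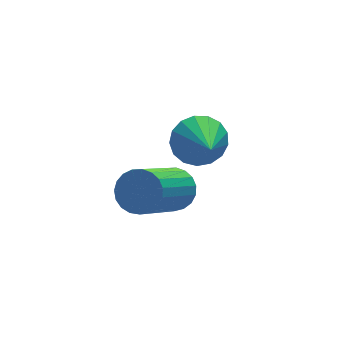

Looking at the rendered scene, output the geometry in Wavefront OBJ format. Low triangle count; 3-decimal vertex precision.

v 2.051 3.887 1.566
v 2.703 4.021 1.952
v 1.809 2.673 2.394
v 2.447 4.204 2.145
v 2.1 4.314 2.205
v 1.742 4.326 2.118
v 1.455 4.237 1.905
v 1.304 4.069 1.614
v 1.324 3.859 1.312
v 1.511 3.655 1.068
v 1.821 3.505 0.938
v 2.184 3.442 0.952
v 2.516 3.481 1.106
v 2.742 3.613 1.366
v 2.809 3.808 1.671
v 0.492 2.022 1.957
v 0.886 2.154 2.416
v -0.397 1.229 3.783
v -0.792 1.098 3.323
v 0.735 2.362 2.415
v -0.548 1.437 3.781
v 0.541 2.512 2.334
v -0.742 1.587 3.701
v 0.339 2.577 2.188
v -0.944 1.652 3.555
v 0.163 2.546 2.002
v -1.12 1.621 3.369
v 0.044 2.425 1.808
v -1.239 1.5 3.175
v 0.002 2.234 1.64
v -1.281 1.309 3.007
v 0.045 2.006 1.527
v -1.238 1.082 2.893
v 0.165 1.781 1.488
v -1.118 0.857 2.854
v 0.342 1.598 1.53
v -0.941 0.674 2.896
v 0.544 1.489 1.646
v -0.739 0.564 3.012
v 0.738 1.471 1.815
v -0.545 0.547 3.182
v 0.889 1.549 2.009
v -0.395 0.624 3.376
v 0.971 1.709 2.194
v -0.312 0.784 3.561
v 0.97 1.922 2.338
v -0.313 0.998 3.705
f 2 1 4
f 2 4 3
f 4 1 5
f 4 5 3
f 5 1 6
f 5 6 3
f 6 1 7
f 6 7 3
f 7 1 8
f 7 8 3
f 8 1 9
f 8 9 3
f 9 1 10
f 9 10 3
f 10 1 11
f 10 11 3
f 11 1 12
f 11 12 3
f 12 1 13
f 12 13 3
f 13 1 14
f 13 14 3
f 14 1 15
f 14 15 3
f 15 1 2
f 15 2 3
f 17 16 20
f 17 20 18
f 18 20 21
f 18 21 19
f 20 16 22
f 20 22 21
f 21 22 23
f 21 23 19
f 22 16 24
f 22 24 23
f 23 24 25
f 23 25 19
f 24 16 26
f 24 26 25
f 25 26 27
f 25 27 19
f 26 16 28
f 26 28 27
f 27 28 29
f 27 29 19
f 28 16 30
f 28 30 29
f 29 30 31
f 29 31 19
f 30 16 32
f 30 32 31
f 31 32 33
f 31 33 19
f 32 16 34
f 32 34 33
f 33 34 35
f 33 35 19
f 34 16 36
f 34 36 35
f 35 36 37
f 35 37 19
f 36 16 38
f 36 38 37
f 37 38 39
f 37 39 19
f 38 16 40
f 38 40 39
f 39 40 41
f 39 41 19
f 40 16 42
f 40 42 41
f 41 42 43
f 41 43 19
f 42 16 44
f 42 44 43
f 43 44 45
f 43 45 19
f 44 16 46
f 44 46 45
f 45 46 47
f 45 47 19
f 46 16 17
f 46 17 47
f 47 17 18
f 47 18 19



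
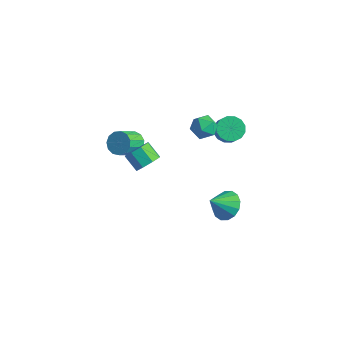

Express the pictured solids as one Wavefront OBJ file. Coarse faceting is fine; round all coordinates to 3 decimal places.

v 1.849 -3.915 3.481
v 2.34 -4.085 4.154
v 1.402 -4.035 4.851
v 0.911 -3.865 4.179
v 2.288 -3.446 4.039
v 1.35 -3.397 4.736
v 1.979 -3.083 3.597
v 1.041 -3.033 4.294
v 1.593 -3.206 3.087
v 0.655 -3.157 3.785
v 1.358 -3.745 2.809
v 0.42 -3.695 3.506
v 1.41 -4.383 2.924
v 0.472 -4.334 3.621
v 1.719 -4.747 3.366
v 0.781 -4.697 4.063
v 2.105 -4.623 3.875
v 1.167 -4.574 4.573
v 2.128 2.688 1.803
v 2.722 2.354 1.247
v 3.306 1.937 2.12
v 2.712 2.272 2.677
v 2.874 2.772 1.344
v 3.458 2.355 2.218
v 2.827 3.168 1.565
v 3.41 2.751 2.438
v 2.592 3.435 1.85
v 3.176 3.018 2.723
v 2.233 3.502 2.122
v 2.817 3.085 2.995
v 1.846 3.351 2.309
v 2.43 2.934 3.182
v 1.534 3.023 2.36
v 2.118 2.606 3.233
v 1.382 2.605 2.262
v 1.966 2.188 3.136
v 1.43 2.209 2.042
v 2.013 1.792 2.915
v 1.664 1.942 1.757
v 2.248 1.525 2.63
v 2.023 1.875 1.485
v 2.607 1.458 2.358
v 2.41 2.026 1.298
v 2.994 1.609 2.171
v 1.764 1.303 4.089
v 2.536 0.866 4.268
v 1.524 0.414 2.952
v 2.296 -0.023 3.131
v 1.594 -0.096 3.696
v 1.742 0.454 4.399
v 2.318 0.826 2.821
v 2.466 1.376 3.524
v 2.878 0.572 3.484
v 2.43 0.002 4.025
v 1.63 1.278 3.195
v 1.182 0.708 3.736
v -1.315 -1.866 1.634
v -0.71 -1.51 2.059
v -0.681 -2.718 3.03
v -1.285 -3.074 2.606
v -1.105 -1.366 2.25
v -1.076 -2.574 3.221
v -1.567 -1.381 2.245
v -1.538 -2.588 3.217
v -1.949 -1.55 2.047
v -1.92 -2.757 3.018
v -2.129 -1.819 1.717
v -2.1 -3.027 2.689
v -2.051 -2.103 1.362
v -2.022 -3.311 2.333
v -1.739 -2.312 1.093
v -1.71 -3.52 2.064
v -1.292 -2.38 0.995
v -1.263 -3.587 1.967
v -0.853 -2.284 1.101
v -0.823 -3.492 2.072
v -0.56 -2.056 1.376
v -0.531 -3.263 2.347
v -0.507 -1.767 1.733
v -0.477 -2.975 2.704
v 3.122 1.529 -4.246
v 3.866 1.928 -3.588
v 2.718 0.451 -3.134
v 3.406 2.216 -3.477
v 2.87 2.32 -3.571
v 2.402 2.212 -3.846
v 2.127 1.92 -4.229
v 2.118 1.524 -4.616
v 2.379 1.129 -4.904
v 2.839 0.841 -5.015
v 3.374 0.737 -4.921
v 3.843 0.846 -4.645
v 4.118 1.137 -4.263
v 4.126 1.533 -3.876
f 2 1 5
f 2 5 3
f 3 5 6
f 3 6 4
f 5 1 7
f 5 7 6
f 6 7 8
f 6 8 4
f 7 1 9
f 7 9 8
f 8 9 10
f 8 10 4
f 9 1 11
f 9 11 10
f 10 11 12
f 10 12 4
f 11 1 13
f 11 13 12
f 12 13 14
f 12 14 4
f 13 1 15
f 13 15 14
f 14 15 16
f 14 16 4
f 15 1 17
f 15 17 16
f 16 17 18
f 16 18 4
f 17 1 2
f 17 2 18
f 18 2 3
f 18 3 4
f 20 19 23
f 20 23 21
f 21 23 24
f 21 24 22
f 23 19 25
f 23 25 24
f 24 25 26
f 24 26 22
f 25 19 27
f 25 27 26
f 26 27 28
f 26 28 22
f 27 19 29
f 27 29 28
f 28 29 30
f 28 30 22
f 29 19 31
f 29 31 30
f 30 31 32
f 30 32 22
f 31 19 33
f 31 33 32
f 32 33 34
f 32 34 22
f 33 19 35
f 33 35 34
f 34 35 36
f 34 36 22
f 35 19 37
f 35 37 36
f 36 37 38
f 36 38 22
f 37 19 39
f 37 39 38
f 38 39 40
f 38 40 22
f 39 19 41
f 39 41 40
f 40 41 42
f 40 42 22
f 41 19 43
f 41 43 42
f 42 43 44
f 42 44 22
f 43 19 20
f 43 20 44
f 44 20 21
f 44 21 22
f 45 56 50
f 45 50 46
f 45 46 52
f 45 52 55
f 45 55 56
f 46 50 54
f 50 56 49
f 56 55 47
f 55 52 51
f 52 46 53
f 48 54 49
f 48 49 47
f 48 47 51
f 48 51 53
f 48 53 54
f 49 54 50
f 47 49 56
f 51 47 55
f 53 51 52
f 54 53 46
f 58 57 61
f 58 61 59
f 59 61 62
f 59 62 60
f 61 57 63
f 61 63 62
f 62 63 64
f 62 64 60
f 63 57 65
f 63 65 64
f 64 65 66
f 64 66 60
f 65 57 67
f 65 67 66
f 66 67 68
f 66 68 60
f 67 57 69
f 67 69 68
f 68 69 70
f 68 70 60
f 69 57 71
f 69 71 70
f 70 71 72
f 70 72 60
f 71 57 73
f 71 73 72
f 72 73 74
f 72 74 60
f 73 57 75
f 73 75 74
f 74 75 76
f 74 76 60
f 75 57 77
f 75 77 76
f 76 77 78
f 76 78 60
f 77 57 79
f 77 79 78
f 78 79 80
f 78 80 60
f 79 57 58
f 79 58 80
f 80 58 59
f 80 59 60
f 82 81 84
f 82 84 83
f 84 81 85
f 84 85 83
f 85 81 86
f 85 86 83
f 86 81 87
f 86 87 83
f 87 81 88
f 87 88 83
f 88 81 89
f 88 89 83
f 89 81 90
f 89 90 83
f 90 81 91
f 90 91 83
f 91 81 92
f 91 92 83
f 92 81 93
f 92 93 83
f 93 81 94
f 93 94 83
f 94 81 82
f 94 82 83



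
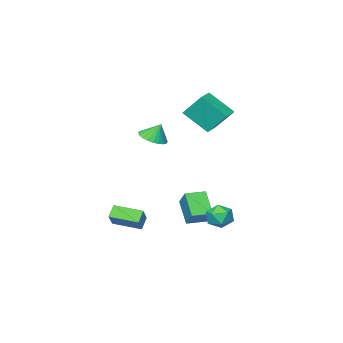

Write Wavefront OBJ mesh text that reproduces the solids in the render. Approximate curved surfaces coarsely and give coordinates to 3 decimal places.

v 0.434 4.162 -2.659
v 0.844 4.178 -1.961
v 0.856 2.942 -2.879
v 1.266 2.958 -2.181
v 0.456 2.946 -2.174
v 0.196 3.7 -2.039
v 1.504 3.42 -2.801
v 1.244 4.174 -2.666
v 1.506 3.72 -2.049
v 0.858 3.426 -1.662
v 0.842 3.694 -3.178
v 0.194 3.4 -2.791
v -2.848 -1.332 1.71
v -3.359 -0.405 2.949
v -1.858 -0.767 1.696
v -2.369 0.16 2.935
v -2.131 -2.56 2.925
v -2.642 -1.633 4.164
v -1.141 -1.995 2.911
v -1.652 -1.068 4.15
v -1.028 0.228 -4.289
v -1.393 -0.819 -3.094
v -0.656 1.177 -3.344
v -1.021 0.129 -2.149
v 0.041 -0.169 -4.311
v -0.324 -1.217 -3.116
v 0.413 0.779 -3.366
v 0.048 -0.268 -2.171
v 3.63 -1.337 -2.98
v 4.333 -0.671 -2.112
v 2.707 -0.062 -3.209
v 3.411 0.603 -2.341
v 4.129 -1.083 -3.579
v 4.833 -0.418 -2.711
v 3.207 0.191 -3.808
v 3.91 0.857 -2.94
v -0.449 -3.656 0.844
v 0.265 -3.195 0.884
v -0.731 -3.304 1.836
v 0.055 -2.978 0.747
v -0.232 -2.864 0.625
v -0.551 -2.87 0.536
v -0.855 -2.996 0.494
v -1.097 -3.222 0.506
v -1.241 -3.515 0.569
v -1.263 -3.829 0.673
v -1.162 -4.116 0.804
v -0.953 -4.334 0.941
v -0.666 -4.448 1.063
v -0.347 -4.442 1.151
v -0.043 -4.316 1.193
v 0.199 -4.089 1.182
v 0.343 -3.797 1.119
v 0.366 -3.483 1.014
f 1 12 6
f 1 6 2
f 1 2 8
f 1 8 11
f 1 11 12
f 2 6 10
f 6 12 5
f 12 11 3
f 11 8 7
f 8 2 9
f 4 10 5
f 4 5 3
f 4 3 7
f 4 7 9
f 4 9 10
f 5 10 6
f 3 5 12
f 7 3 11
f 9 7 8
f 10 9 2
f 14 16 13
f 17 14 13
f 13 16 15
f 15 17 13
f 14 20 16
f 18 14 17
f 18 20 14
f 16 20 15
f 19 17 15
f 15 20 19
f 19 18 17
f 20 18 19
f 22 24 21
f 25 22 21
f 21 24 23
f 23 25 21
f 22 28 24
f 26 22 25
f 26 28 22
f 24 28 23
f 27 25 23
f 23 28 27
f 27 26 25
f 28 26 27
f 30 32 29
f 33 30 29
f 29 32 31
f 31 33 29
f 30 36 32
f 34 30 33
f 34 36 30
f 32 36 31
f 35 33 31
f 31 36 35
f 35 34 33
f 36 34 35
f 38 37 40
f 38 40 39
f 40 37 41
f 40 41 39
f 41 37 42
f 41 42 39
f 42 37 43
f 42 43 39
f 43 37 44
f 43 44 39
f 44 37 45
f 44 45 39
f 45 37 46
f 45 46 39
f 46 37 47
f 46 47 39
f 47 37 48
f 47 48 39
f 48 37 49
f 48 49 39
f 49 37 50
f 49 50 39
f 50 37 51
f 50 51 39
f 51 37 52
f 51 52 39
f 52 37 53
f 52 53 39
f 53 37 54
f 53 54 39
f 54 37 38
f 54 38 39



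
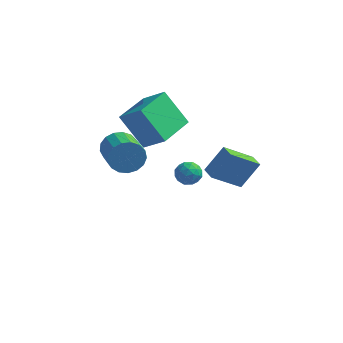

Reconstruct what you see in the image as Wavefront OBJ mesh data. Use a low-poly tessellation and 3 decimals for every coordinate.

v -1.582 4.427 -1.82
v -0.926 4.627 -1.582
v -1.414 3.353 -1.378
v -0.758 3.553 -1.14
v -1.355 3.83 -0.835
v -1.459 4.494 -1.108
v -0.881 3.486 -1.852
v -0.985 4.15 -2.125
v -0.493 4.046 -1.602
v -0.786 4.259 -0.973
v -1.554 3.721 -1.987
v -1.847 3.934 -1.358
v -1.269 4.621 -1.74
v -1.071 3.359 -1.22
v -1.422 3.521 -1.041
v -1.037 3.639 -0.901
v -1.582 4.543 -1.461
v -1.197 4.661 -1.321
v -1.449 4.192 -0.882
v -1.143 3.319 -1.639
v -0.758 3.437 -1.499
v -1.303 4.341 -2.059
v -0.918 4.459 -1.919
v -0.891 3.788 -2.078
v -0.629 4.398 -1.612
v -0.53 3.766 -1.352
v -0.602 3.727 -1.77
v -0.663 4.117 -1.931
v -0.801 4.523 -1.242
v -0.702 3.891 -0.982
v -1.053 4.054 -0.803
v -1.115 4.444 -0.964
v -0.547 4.181 -1.254
v -1.638 4.089 -1.978
v -1.539 3.457 -1.718
v -1.225 3.536 -1.996
v -1.287 3.926 -2.157
v -1.81 4.214 -1.608
v -1.711 3.582 -1.348
v -1.677 3.863 -1.029
v -1.738 4.253 -1.19
v -1.793 3.799 -1.706
v -2.45 1.378 1.84
v -3.708 1.571 3.524
v -2.04 3.416 1.913
v -3.298 3.609 3.597
v -1.282 1.111 2.743
v -2.54 1.304 4.427
v -0.872 3.149 2.816
v -2.13 3.342 4.5
v 0.578 2.246 -0.105
v 1.277 2.92 1.217
v 0.03 2.842 -0.119
v 0.728 3.516 1.203
v 1.712 3.264 -1.223
v 2.41 3.938 0.099
v 1.163 3.86 -1.237
v 1.862 4.534 0.085
v -2.661 -1.087 3.474
v -2.222 -1.048 2.713
v -1.28 -2.433 3.184
v -1.719 -2.473 3.946
v -1.995 -0.806 2.973
v -1.053 -2.191 3.444
v -1.921 -0.628 3.347
v -0.979 -2.013 3.818
v -2.017 -0.555 3.751
v -1.075 -1.941 4.222
v -2.26 -0.605 4.091
v -1.318 -1.99 4.562
v -2.595 -0.765 4.291
v -1.653 -2.15 4.762
v -2.945 -0.999 4.303
v -2.003 -2.384 4.774
v -3.23 -1.253 4.125
v -2.288 -2.638 4.596
v -3.385 -1.469 3.798
v -2.443 -2.854 4.27
v -3.373 -1.598 3.398
v -2.432 -2.983 3.869
v -3.199 -1.61 3.014
v -2.257 -2.995 3.485
v -2.902 -1.502 2.737
v -1.96 -2.887 3.208
v -2.549 -1.299 2.628
v -1.607 -2.684 3.099
f 1 38 17
f 38 12 41
f 17 41 6
f 38 41 17
f 1 17 13
f 17 6 18
f 13 18 2
f 17 18 13
f 1 13 22
f 13 2 23
f 22 23 8
f 13 23 22
f 1 22 34
f 22 8 37
f 34 37 11
f 22 37 34
f 1 34 38
f 34 11 42
f 38 42 12
f 34 42 38
f 2 18 29
f 18 6 32
f 29 32 10
f 18 32 29
f 6 41 19
f 41 12 40
f 19 40 5
f 41 40 19
f 12 42 39
f 42 11 35
f 39 35 3
f 42 35 39
f 11 37 36
f 37 8 24
f 36 24 7
f 37 24 36
f 8 23 28
f 23 2 25
f 28 25 9
f 23 25 28
f 4 30 16
f 30 10 31
f 16 31 5
f 30 31 16
f 4 16 14
f 16 5 15
f 14 15 3
f 16 15 14
f 4 14 21
f 14 3 20
f 21 20 7
f 14 20 21
f 4 21 26
f 21 7 27
f 26 27 9
f 21 27 26
f 4 26 30
f 26 9 33
f 30 33 10
f 26 33 30
f 5 31 19
f 31 10 32
f 19 32 6
f 31 32 19
f 3 15 39
f 15 5 40
f 39 40 12
f 15 40 39
f 7 20 36
f 20 3 35
f 36 35 11
f 20 35 36
f 9 27 28
f 27 7 24
f 28 24 8
f 27 24 28
f 10 33 29
f 33 9 25
f 29 25 2
f 33 25 29
f 44 46 43
f 47 44 43
f 43 46 45
f 45 47 43
f 44 50 46
f 48 44 47
f 48 50 44
f 46 50 45
f 49 47 45
f 45 50 49
f 49 48 47
f 50 48 49
f 52 54 51
f 55 52 51
f 51 54 53
f 53 55 51
f 52 58 54
f 56 52 55
f 56 58 52
f 54 58 53
f 57 55 53
f 53 58 57
f 57 56 55
f 58 56 57
f 60 59 63
f 60 63 61
f 61 63 64
f 61 64 62
f 63 59 65
f 63 65 64
f 64 65 66
f 64 66 62
f 65 59 67
f 65 67 66
f 66 67 68
f 66 68 62
f 67 59 69
f 67 69 68
f 68 69 70
f 68 70 62
f 69 59 71
f 69 71 70
f 70 71 72
f 70 72 62
f 71 59 73
f 71 73 72
f 72 73 74
f 72 74 62
f 73 59 75
f 73 75 74
f 74 75 76
f 74 76 62
f 75 59 77
f 75 77 76
f 76 77 78
f 76 78 62
f 77 59 79
f 77 79 78
f 78 79 80
f 78 80 62
f 79 59 81
f 79 81 80
f 80 81 82
f 80 82 62
f 81 59 83
f 81 83 82
f 82 83 84
f 82 84 62
f 83 59 85
f 83 85 84
f 84 85 86
f 84 86 62
f 85 59 60
f 85 60 86
f 86 60 61
f 86 61 62



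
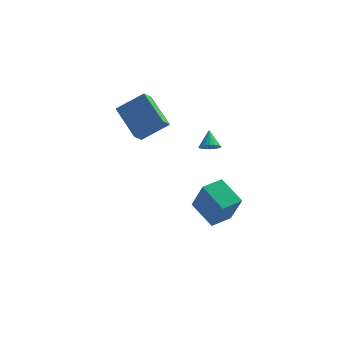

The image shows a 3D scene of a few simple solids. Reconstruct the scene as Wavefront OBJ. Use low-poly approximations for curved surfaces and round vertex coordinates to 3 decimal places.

v 2.803 -2.339 1.678
v 3.08 -2.654 2.002
v 2.657 -1.681 2.442
v 3.237 -2.524 1.919
v 3.319 -2.361 1.795
v 3.312 -2.195 1.65
v 3.217 -2.054 1.511
v 3.05 -1.962 1.4
v 2.841 -1.935 1.337
v 2.625 -1.979 1.333
v 2.439 -2.084 1.388
v 2.317 -2.234 1.494
v 2.279 -2.402 1.632
v 2.331 -2.559 1.777
v 2.465 -2.678 1.905
v 2.657 -2.739 1.994
v 2.875 -2.73 2.028
v 2.62 -0.374 -4.857
v 1.49 0.543 -4.017
v 3.414 0.505 -4.749
v 2.284 1.423 -3.909
v 3.276 -1.183 -3.091
v 2.146 -0.265 -2.251
v 4.07 -0.303 -2.983
v 2.94 0.614 -2.143
v -0.882 0.111 0.517
v -1.107 -0.506 1.025
v -2.051 1.455 1.628
v -2.277 0.838 2.136
v 0.437 0.442 1.504
v 0.211 -0.175 2.012
v -0.733 1.786 2.615
v -0.958 1.169 3.123
f 2 1 4
f 2 4 3
f 4 1 5
f 4 5 3
f 5 1 6
f 5 6 3
f 6 1 7
f 6 7 3
f 7 1 8
f 7 8 3
f 8 1 9
f 8 9 3
f 9 1 10
f 9 10 3
f 10 1 11
f 10 11 3
f 11 1 12
f 11 12 3
f 12 1 13
f 12 13 3
f 13 1 14
f 13 14 3
f 14 1 15
f 14 15 3
f 15 1 16
f 15 16 3
f 16 1 17
f 16 17 3
f 17 1 2
f 17 2 3
f 19 21 18
f 22 19 18
f 18 21 20
f 20 22 18
f 19 25 21
f 23 19 22
f 23 25 19
f 21 25 20
f 24 22 20
f 20 25 24
f 24 23 22
f 25 23 24
f 27 29 26
f 30 27 26
f 26 29 28
f 28 30 26
f 27 33 29
f 31 27 30
f 31 33 27
f 29 33 28
f 32 30 28
f 28 33 32
f 32 31 30
f 33 31 32



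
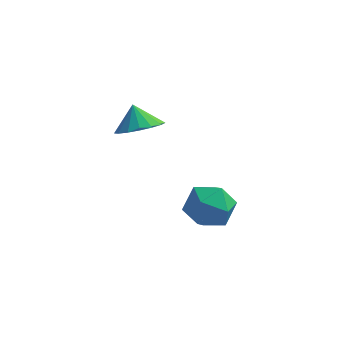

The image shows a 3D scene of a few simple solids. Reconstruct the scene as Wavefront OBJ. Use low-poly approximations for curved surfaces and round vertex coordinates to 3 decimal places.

v -2.621 3.218 1.201
v -1.732 3.489 1.441
v -2.999 3.662 2.099
v -1.893 3.843 1.197
v -2.222 4.055 0.955
v -2.641 4.074 0.768
v -3.056 3.898 0.682
v -3.372 3.565 0.714
v -3.515 3.153 0.858
v -3.454 2.756 1.08
v -3.202 2.464 1.331
v -2.817 2.345 1.551
v -2.387 2.426 1.692
v -2.011 2.689 1.72
v -1.775 3.072 1.63
v 0.087 4.358 -3.884
v 0.845 4.137 -3.112
v -1.025 3.183 -3.128
v -0.267 2.962 -2.356
v -0.769 3.945 -2.371
v -0.081 4.672 -2.839
v -0.099 2.648 -3.401
v 0.589 3.375 -3.869
v 0.73 3.08 -2.814
v 0.316 3.882 -2.177
v -0.496 3.438 -4.063
v -0.91 4.24 -3.426
f 2 1 4
f 2 4 3
f 4 1 5
f 4 5 3
f 5 1 6
f 5 6 3
f 6 1 7
f 6 7 3
f 7 1 8
f 7 8 3
f 8 1 9
f 8 9 3
f 9 1 10
f 9 10 3
f 10 1 11
f 10 11 3
f 11 1 12
f 11 12 3
f 12 1 13
f 12 13 3
f 13 1 14
f 13 14 3
f 14 1 15
f 14 15 3
f 15 1 2
f 15 2 3
f 16 27 21
f 16 21 17
f 16 17 23
f 16 23 26
f 16 26 27
f 17 21 25
f 21 27 20
f 27 26 18
f 26 23 22
f 23 17 24
f 19 25 20
f 19 20 18
f 19 18 22
f 19 22 24
f 19 24 25
f 20 25 21
f 18 20 27
f 22 18 26
f 24 22 23
f 25 24 17



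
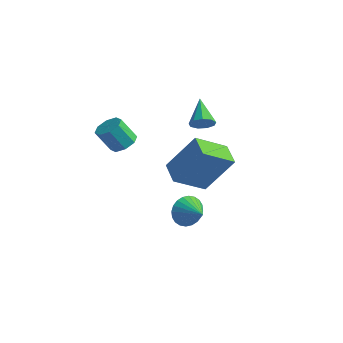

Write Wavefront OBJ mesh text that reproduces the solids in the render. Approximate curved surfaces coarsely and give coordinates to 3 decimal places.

v 0.31 -1.58 -1.631
v 0.621 -1.336 -2.256
v 1.25 -1.9 -1.289
v 0.64 -1.101 -2.089
v 0.609 -0.94 -1.852
v 0.532 -0.876 -1.581
v 0.422 -0.919 -1.317
v 0.295 -1.062 -1.102
v 0.17 -1.285 -0.967
v 0.066 -1.552 -0.933
v -0 -1.824 -1.005
v -0.02 -2.058 -1.172
v 0.011 -2.22 -1.409
v 0.088 -2.284 -1.68
v 0.198 -2.241 -1.944
v 0.326 -2.097 -2.159
v 0.45 -1.875 -2.295
v 0.554 -1.607 -2.329
v -0.18 0.144 2.273
v -0.012 -0.106 2.722
v -0.9 1.016 3.027
v 0.223 0.165 2.632
v 0.269 0.426 2.375
v 0.105 0.555 2.07
v -0.192 0.491 1.86
v -0.483 0.265 1.843
v -0.633 -0.018 2.028
v -0.57 -0.225 2.327
v -0.325 -0.26 2.601
v 1.218 -2.213 1.22
v 0.552 -3.337 2.016
v 2.153 -1.67 2.769
v 1.488 -2.794 3.566
v 1.992 -2.846 0.974
v 1.327 -3.97 1.771
v 2.928 -2.303 2.524
v 2.262 -3.427 3.32
v -2.478 -1.882 1.386
v -1.927 -1.937 1.641
v -2.411 -2.293 2.61
v -2.962 -2.238 2.354
v -2.111 -1.513 1.705
v -2.596 -1.869 2.673
v -2.511 -1.305 1.581
v -2.995 -1.661 2.55
v -2.891 -1.435 1.343
v -3.375 -1.791 2.312
v -3.029 -1.827 1.13
v -3.513 -2.183 2.099
v -2.844 -2.251 1.067
v -3.329 -2.607 2.035
v -2.445 -2.459 1.19
v -2.929 -2.815 2.159
v -2.065 -2.329 1.428
v -2.549 -2.685 2.397
f 2 1 4
f 2 4 3
f 4 1 5
f 4 5 3
f 5 1 6
f 5 6 3
f 6 1 7
f 6 7 3
f 7 1 8
f 7 8 3
f 8 1 9
f 8 9 3
f 9 1 10
f 9 10 3
f 10 1 11
f 10 11 3
f 11 1 12
f 11 12 3
f 12 1 13
f 12 13 3
f 13 1 14
f 13 14 3
f 14 1 15
f 14 15 3
f 15 1 16
f 15 16 3
f 16 1 17
f 16 17 3
f 17 1 18
f 17 18 3
f 18 1 2
f 18 2 3
f 20 19 22
f 20 22 21
f 22 19 23
f 22 23 21
f 23 19 24
f 23 24 21
f 24 19 25
f 24 25 21
f 25 19 26
f 25 26 21
f 26 19 27
f 26 27 21
f 27 19 28
f 27 28 21
f 28 19 29
f 28 29 21
f 29 19 20
f 29 20 21
f 31 33 30
f 34 31 30
f 30 33 32
f 32 34 30
f 31 37 33
f 35 31 34
f 35 37 31
f 33 37 32
f 36 34 32
f 32 37 36
f 36 35 34
f 37 35 36
f 39 38 42
f 39 42 40
f 40 42 43
f 40 43 41
f 42 38 44
f 42 44 43
f 43 44 45
f 43 45 41
f 44 38 46
f 44 46 45
f 45 46 47
f 45 47 41
f 46 38 48
f 46 48 47
f 47 48 49
f 47 49 41
f 48 38 50
f 48 50 49
f 49 50 51
f 49 51 41
f 50 38 52
f 50 52 51
f 51 52 53
f 51 53 41
f 52 38 54
f 52 54 53
f 53 54 55
f 53 55 41
f 54 38 39
f 54 39 55
f 55 39 40
f 55 40 41



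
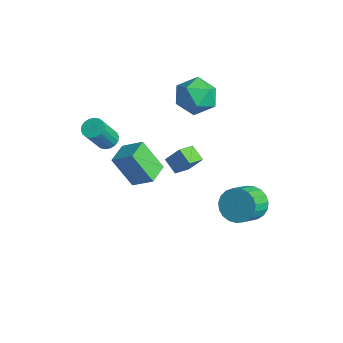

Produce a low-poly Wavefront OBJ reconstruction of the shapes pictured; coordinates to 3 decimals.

v -2.953 -0.502 0.88
v -2.617 -0.016 1.099
v -2.251 -0.992 2.7
v -2.587 -1.478 2.48
v -2.876 0.04 1.193
v -2.51 -0.937 2.793
v -3.15 -0.012 1.224
v -2.783 -0.988 2.824
v -3.385 -0.16 1.187
v -3.018 -1.137 2.787
v -3.534 -0.377 1.089
v -3.168 -1.353 2.689
v -3.568 -0.618 0.95
v -3.202 -1.594 2.55
v -3.481 -0.836 0.797
v -3.115 -1.812 2.397
v -3.289 -0.988 0.66
v -2.923 -1.964 2.261
v -3.03 -1.043 0.567
v -2.664 -2.02 2.167
v -2.757 -0.992 0.536
v -2.39 -1.968 2.136
v -2.522 -0.843 0.573
v -2.155 -1.82 2.173
v -2.372 -0.627 0.671
v -2.006 -1.603 2.271
v -2.338 -0.386 0.81
v -1.972 -1.362 2.41
v -2.425 -0.168 0.963
v -2.059 -1.144 2.563
v -1.865 0.902 -1.458
v -2.691 0.204 0.224
v -0.934 1.555 -0.73
v -1.76 0.857 0.952
v -1.08 -0.157 -1.512
v -1.906 -0.855 0.17
v -0.149 0.496 -0.784
v -0.975 -0.202 0.898
v 2.993 4.161 -1.753
v 3.501 3.847 -2.567
v 4.035 2.724 -1.802
v 3.527 3.039 -0.987
v 3.779 4.104 -2.385
v 4.313 2.981 -1.619
v 3.921 4.37 -2.093
v 4.455 3.248 -1.327
v 3.903 4.601 -1.742
v 4.436 3.478 -0.976
v 3.727 4.755 -1.393
v 4.26 3.632 -0.628
v 3.424 4.807 -1.107
v 3.958 3.684 -0.341
v 3.047 4.747 -0.932
v 3.581 3.624 -0.166
v 2.661 4.586 -0.899
v 3.194 3.463 -0.133
v 2.332 4.351 -1.014
v 2.865 3.229 -0.248
v 2.117 4.084 -1.256
v 2.651 2.961 -0.49
v 2.054 3.83 -1.585
v 2.588 2.707 -0.819
v 2.153 3.633 -1.942
v 2.687 2.511 -1.176
v 2.398 3.528 -2.267
v 2.931 2.405 -1.501
v 2.745 3.532 -2.503
v 3.279 2.409 -1.737
v 3.136 3.645 -2.609
v 3.669 2.522 -1.843
v -2.73 4.462 3.107
v -1.836 4.539 2.282
v -1.604 3.281 4.218
v -0.71 3.358 3.393
v -1.008 4.334 4.062
v -1.704 5.063 3.375
v -1.736 2.757 3.125
v -2.432 3.486 2.438
v -1.221 3.485 2.293
v -0.771 4.46 2.872
v -2.669 3.36 3.628
v -2.219 4.335 4.207
v -2.909 4.227 -3.691
v -2.552 3.204 -3.277
v -3.779 4.136 -3.166
v -3.422 3.113 -2.752
v -2.398 4.787 -2.748
v -2.041 3.764 -2.334
v -3.268 4.696 -2.223
v -2.911 3.673 -1.809
f 2 1 5
f 2 5 3
f 3 5 6
f 3 6 4
f 5 1 7
f 5 7 6
f 6 7 8
f 6 8 4
f 7 1 9
f 7 9 8
f 8 9 10
f 8 10 4
f 9 1 11
f 9 11 10
f 10 11 12
f 10 12 4
f 11 1 13
f 11 13 12
f 12 13 14
f 12 14 4
f 13 1 15
f 13 15 14
f 14 15 16
f 14 16 4
f 15 1 17
f 15 17 16
f 16 17 18
f 16 18 4
f 17 1 19
f 17 19 18
f 18 19 20
f 18 20 4
f 19 1 21
f 19 21 20
f 20 21 22
f 20 22 4
f 21 1 23
f 21 23 22
f 22 23 24
f 22 24 4
f 23 1 25
f 23 25 24
f 24 25 26
f 24 26 4
f 25 1 27
f 25 27 26
f 26 27 28
f 26 28 4
f 27 1 29
f 27 29 28
f 28 29 30
f 28 30 4
f 29 1 2
f 29 2 30
f 30 2 3
f 30 3 4
f 32 34 31
f 35 32 31
f 31 34 33
f 33 35 31
f 32 38 34
f 36 32 35
f 36 38 32
f 34 38 33
f 37 35 33
f 33 38 37
f 37 36 35
f 38 36 37
f 40 39 43
f 40 43 41
f 41 43 44
f 41 44 42
f 43 39 45
f 43 45 44
f 44 45 46
f 44 46 42
f 45 39 47
f 45 47 46
f 46 47 48
f 46 48 42
f 47 39 49
f 47 49 48
f 48 49 50
f 48 50 42
f 49 39 51
f 49 51 50
f 50 51 52
f 50 52 42
f 51 39 53
f 51 53 52
f 52 53 54
f 52 54 42
f 53 39 55
f 53 55 54
f 54 55 56
f 54 56 42
f 55 39 57
f 55 57 56
f 56 57 58
f 56 58 42
f 57 39 59
f 57 59 58
f 58 59 60
f 58 60 42
f 59 39 61
f 59 61 60
f 60 61 62
f 60 62 42
f 61 39 63
f 61 63 62
f 62 63 64
f 62 64 42
f 63 39 65
f 63 65 64
f 64 65 66
f 64 66 42
f 65 39 67
f 65 67 66
f 66 67 68
f 66 68 42
f 67 39 69
f 67 69 68
f 68 69 70
f 68 70 42
f 69 39 40
f 69 40 70
f 70 40 41
f 70 41 42
f 71 82 76
f 71 76 72
f 71 72 78
f 71 78 81
f 71 81 82
f 72 76 80
f 76 82 75
f 82 81 73
f 81 78 77
f 78 72 79
f 74 80 75
f 74 75 73
f 74 73 77
f 74 77 79
f 74 79 80
f 75 80 76
f 73 75 82
f 77 73 81
f 79 77 78
f 80 79 72
f 84 86 83
f 87 84 83
f 83 86 85
f 85 87 83
f 84 90 86
f 88 84 87
f 88 90 84
f 86 90 85
f 89 87 85
f 85 90 89
f 89 88 87
f 90 88 89



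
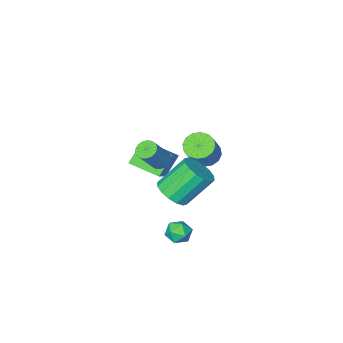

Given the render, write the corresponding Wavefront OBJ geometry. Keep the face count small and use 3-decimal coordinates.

v -2.289 -0.089 1.542
v -1.616 0.047 1.058
v -0.638 0.886 2.654
v -1.311 0.749 3.138
v -1.858 0.406 1.018
v -0.881 1.244 2.613
v -2.216 0.632 1.118
v -1.238 1.471 2.714
v -2.593 0.665 1.332
v -1.615 1.503 2.927
v -2.888 0.496 1.602
v -1.911 1.334 3.198
v -3.023 0.17 1.856
v -2.046 1.008 3.452
v -2.962 -0.226 2.026
v -1.984 0.613 3.622
v -2.719 -0.584 2.067
v -1.742 0.254 3.662
v -2.362 -0.811 1.966
v -1.384 0.028 3.562
v -1.985 -0.843 1.753
v -1.007 -0.005 3.348
v -1.689 -0.674 1.482
v -0.712 0.164 3.078
v -1.554 -0.348 1.228
v -0.577 0.49 2.824
v -1.302 -3.969 0.281
v -0.093 -2.732 1.64
v -2.234 -2.521 -0.209
v -1.025 -1.284 1.15
v -0.335 -3.716 -0.81
v 0.874 -2.479 0.549
v -1.267 -2.268 -1.3
v -0.058 -1.031 0.059
v 1.961 4.498 0.181
v 2.397 4.205 -0.349
v 1.403 3.435 0.309
v 1.839 3.142 -0.221
v 2.13 3.33 0.44
v 2.475 3.988 0.361
v 1.325 3.652 -0.401
v 1.67 4.31 -0.48
v 2.004 3.683 -0.709
v 2.502 3.484 -0.189
v 1.298 4.156 0.149
v 1.796 3.957 0.669
v 1.735 2.985 2.299
v 2.412 2.722 2.943
v 1.121 3.171 4.484
v 0.445 3.435 3.841
v 2.49 3.212 2.865
v 1.199 3.661 4.407
v 2.366 3.641 2.636
v 1.075 4.09 4.177
v 2.073 3.895 2.317
v 0.782 4.344 3.858
v 1.689 3.905 1.993
v 0.398 4.354 3.534
v 1.318 3.668 1.751
v 0.027 4.117 3.292
v 1.059 3.249 1.656
v -0.232 3.698 3.197
v 0.981 2.759 1.733
v -0.31 3.208 3.275
v 1.105 2.33 1.963
v -0.186 2.779 3.504
v 1.398 2.076 2.282
v 0.107 2.525 3.823
v 1.782 2.066 2.606
v 0.491 2.515 4.147
v 2.153 2.303 2.848
v 0.862 2.752 4.389
v -0.066 -0.893 1.457
v 0.426 -0.975 1.122
v 1.457 -0.688 2.569
v 0.966 -0.607 2.903
v 0.382 -0.713 1.101
v 1.414 -0.426 2.548
v 0.25 -0.486 1.15
v 1.282 -0.199 2.597
v 0.056 -0.34 1.26
v 1.088 -0.053 2.707
v -0.163 -0.303 1.409
v 0.869 -0.016 2.856
v -0.363 -0.384 1.567
v 0.669 -0.097 3.014
v -0.503 -0.565 1.704
v 0.529 -0.278 3.15
v -0.557 -0.812 1.791
v 0.474 -0.525 3.238
v -0.514 -1.074 1.812
v 0.518 -0.787 3.259
v -0.382 -1.301 1.763
v 0.65 -1.014 3.21
v -0.188 -1.447 1.653
v 0.844 -1.16 3.1
v 0.031 -1.484 1.504
v 1.063 -1.197 2.951
v 0.231 -1.403 1.346
v 1.263 -1.116 2.793
v 0.371 -1.222 1.21
v 1.403 -0.935 2.656
f 2 1 5
f 2 5 3
f 3 5 6
f 3 6 4
f 5 1 7
f 5 7 6
f 6 7 8
f 6 8 4
f 7 1 9
f 7 9 8
f 8 9 10
f 8 10 4
f 9 1 11
f 9 11 10
f 10 11 12
f 10 12 4
f 11 1 13
f 11 13 12
f 12 13 14
f 12 14 4
f 13 1 15
f 13 15 14
f 14 15 16
f 14 16 4
f 15 1 17
f 15 17 16
f 16 17 18
f 16 18 4
f 17 1 19
f 17 19 18
f 18 19 20
f 18 20 4
f 19 1 21
f 19 21 20
f 20 21 22
f 20 22 4
f 21 1 23
f 21 23 22
f 22 23 24
f 22 24 4
f 23 1 25
f 23 25 24
f 24 25 26
f 24 26 4
f 25 1 2
f 25 2 26
f 26 2 3
f 26 3 4
f 28 30 27
f 31 28 27
f 27 30 29
f 29 31 27
f 28 34 30
f 32 28 31
f 32 34 28
f 30 34 29
f 33 31 29
f 29 34 33
f 33 32 31
f 34 32 33
f 35 46 40
f 35 40 36
f 35 36 42
f 35 42 45
f 35 45 46
f 36 40 44
f 40 46 39
f 46 45 37
f 45 42 41
f 42 36 43
f 38 44 39
f 38 39 37
f 38 37 41
f 38 41 43
f 38 43 44
f 39 44 40
f 37 39 46
f 41 37 45
f 43 41 42
f 44 43 36
f 48 47 51
f 48 51 49
f 49 51 52
f 49 52 50
f 51 47 53
f 51 53 52
f 52 53 54
f 52 54 50
f 53 47 55
f 53 55 54
f 54 55 56
f 54 56 50
f 55 47 57
f 55 57 56
f 56 57 58
f 56 58 50
f 57 47 59
f 57 59 58
f 58 59 60
f 58 60 50
f 59 47 61
f 59 61 60
f 60 61 62
f 60 62 50
f 61 47 63
f 61 63 62
f 62 63 64
f 62 64 50
f 63 47 65
f 63 65 64
f 64 65 66
f 64 66 50
f 65 47 67
f 65 67 66
f 66 67 68
f 66 68 50
f 67 47 69
f 67 69 68
f 68 69 70
f 68 70 50
f 69 47 71
f 69 71 70
f 70 71 72
f 70 72 50
f 71 47 48
f 71 48 72
f 72 48 49
f 72 49 50
f 74 73 77
f 74 77 75
f 75 77 78
f 75 78 76
f 77 73 79
f 77 79 78
f 78 79 80
f 78 80 76
f 79 73 81
f 79 81 80
f 80 81 82
f 80 82 76
f 81 73 83
f 81 83 82
f 82 83 84
f 82 84 76
f 83 73 85
f 83 85 84
f 84 85 86
f 84 86 76
f 85 73 87
f 85 87 86
f 86 87 88
f 86 88 76
f 87 73 89
f 87 89 88
f 88 89 90
f 88 90 76
f 89 73 91
f 89 91 90
f 90 91 92
f 90 92 76
f 91 73 93
f 91 93 92
f 92 93 94
f 92 94 76
f 93 73 95
f 93 95 94
f 94 95 96
f 94 96 76
f 95 73 97
f 95 97 96
f 96 97 98
f 96 98 76
f 97 73 99
f 97 99 98
f 98 99 100
f 98 100 76
f 99 73 101
f 99 101 100
f 100 101 102
f 100 102 76
f 101 73 74
f 101 74 102
f 102 74 75
f 102 75 76

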